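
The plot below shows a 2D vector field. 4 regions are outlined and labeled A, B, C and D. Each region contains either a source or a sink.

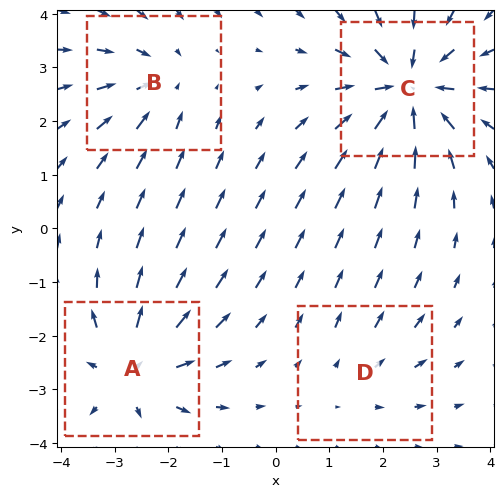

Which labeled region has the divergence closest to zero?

Divergence at each region's feature centre — A: about +5, B: about -3, C: about -6, D: about +2. Region D is closest to zero.

D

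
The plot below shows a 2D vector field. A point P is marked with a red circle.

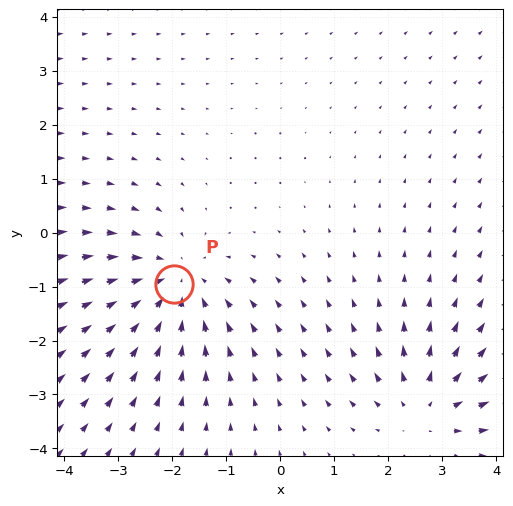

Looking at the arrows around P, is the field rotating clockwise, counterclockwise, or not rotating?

Near P at (-2.0, -1.0) the arrows show no circulation. The curl there is ≈0.

not rotating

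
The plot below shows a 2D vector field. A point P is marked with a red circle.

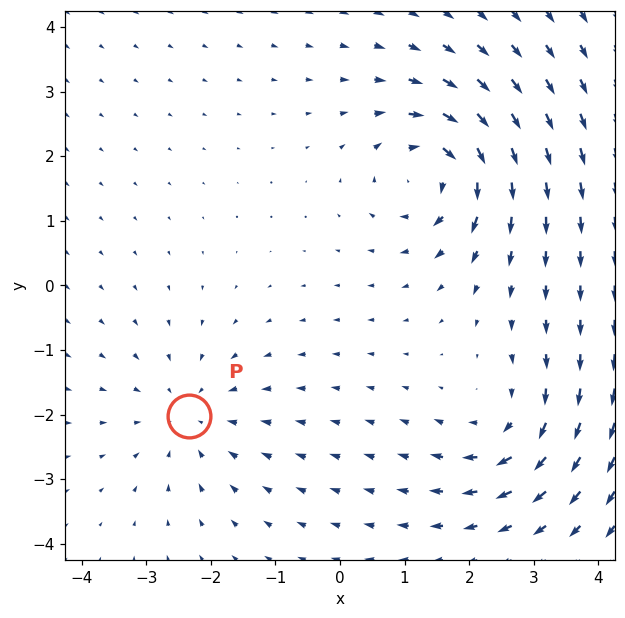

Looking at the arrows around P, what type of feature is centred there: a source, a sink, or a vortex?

sink

At P (-2.3, -2.0) the arrows converge inward. Divergence about -3, curl ≈0 — negative divergence with near-zero curl is a sink.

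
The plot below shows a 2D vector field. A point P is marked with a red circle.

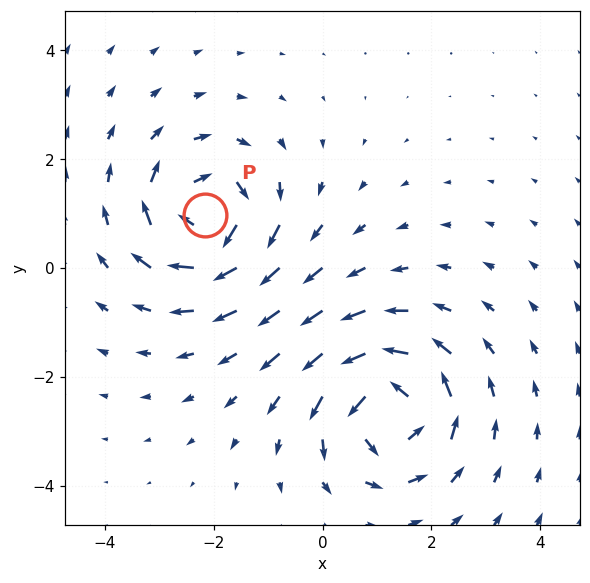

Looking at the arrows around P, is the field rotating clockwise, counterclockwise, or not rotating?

clockwise

Near P at (-2.2, 1.0) the arrows circulate clockwise. The curl (z-component) there is about -6; negative curl means clockwise rotation.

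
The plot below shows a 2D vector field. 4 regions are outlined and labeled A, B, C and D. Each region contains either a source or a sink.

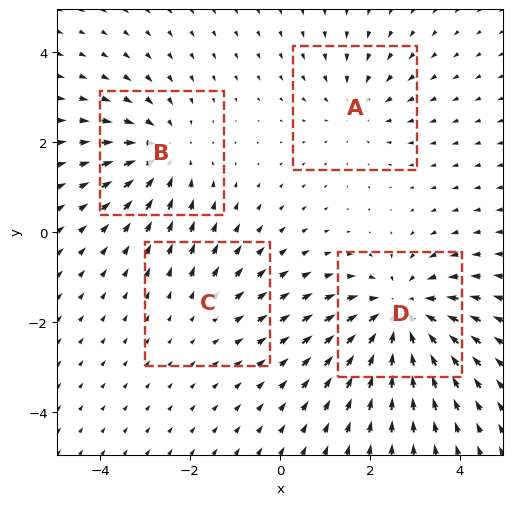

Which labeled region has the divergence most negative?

Divergence at each region's feature centre — A: about -3, B: about -4, C: about +2, D: about -6. Region D is most negative.

D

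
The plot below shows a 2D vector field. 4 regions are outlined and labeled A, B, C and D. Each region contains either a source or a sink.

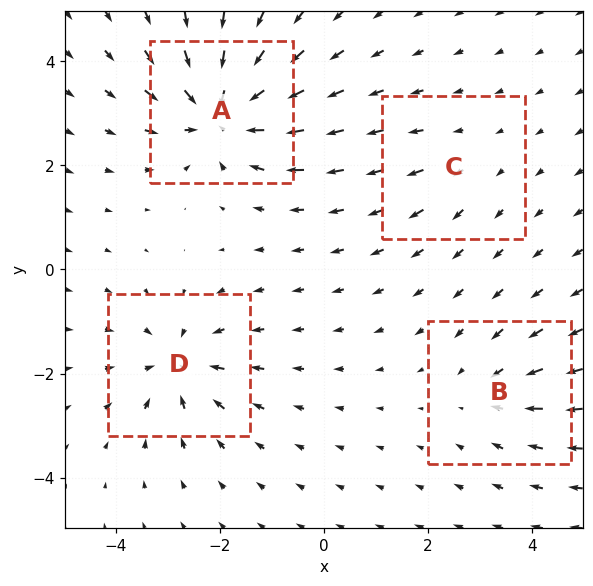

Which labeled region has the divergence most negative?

A

Divergence at each region's feature centre — A: about -9, B: about -4, C: about +2, D: about -6. Region A is most negative.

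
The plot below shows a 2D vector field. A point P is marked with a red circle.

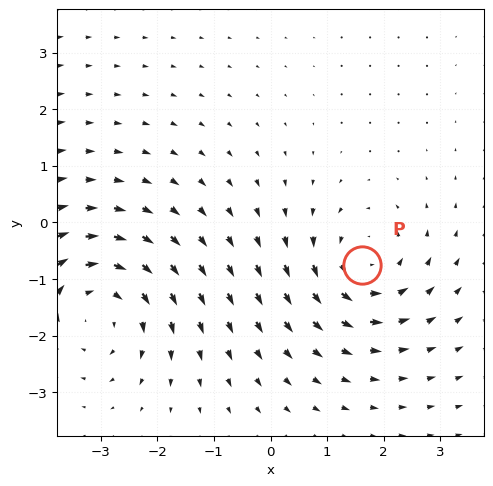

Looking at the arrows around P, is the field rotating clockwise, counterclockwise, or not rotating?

counterclockwise

Near P at (1.6, -0.7) the arrows circulate counterclockwise. The curl (z-component) there is about +4; positive curl means counterclockwise rotation.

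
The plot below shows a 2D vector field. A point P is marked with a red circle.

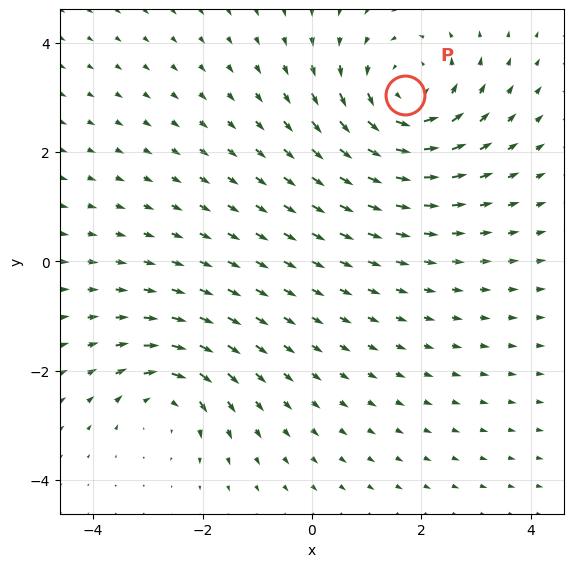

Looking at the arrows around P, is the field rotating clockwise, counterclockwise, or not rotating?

Near P at (1.7, 3.0) the arrows circulate counterclockwise. The curl (z-component) there is about +4; positive curl means counterclockwise rotation.

counterclockwise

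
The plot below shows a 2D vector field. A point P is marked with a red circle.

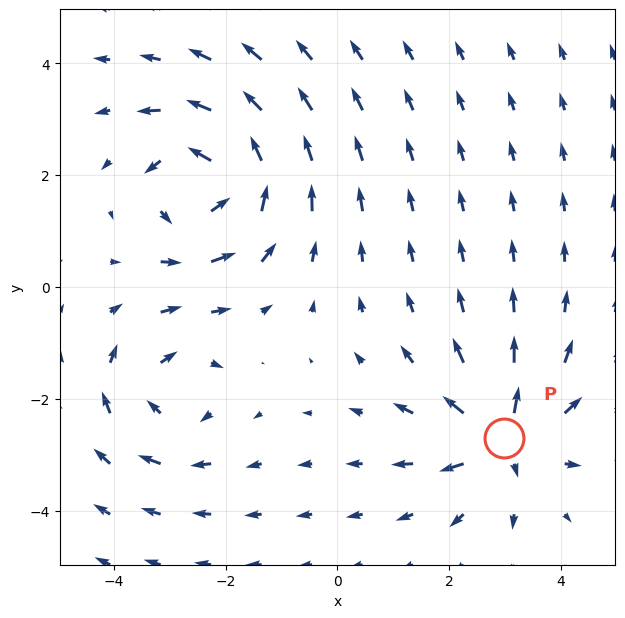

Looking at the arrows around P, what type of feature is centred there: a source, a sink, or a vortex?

At P (3.0, -2.7) the arrows spread outward. Divergence about +5, curl ≈0 — positive divergence with near-zero curl is a source.

source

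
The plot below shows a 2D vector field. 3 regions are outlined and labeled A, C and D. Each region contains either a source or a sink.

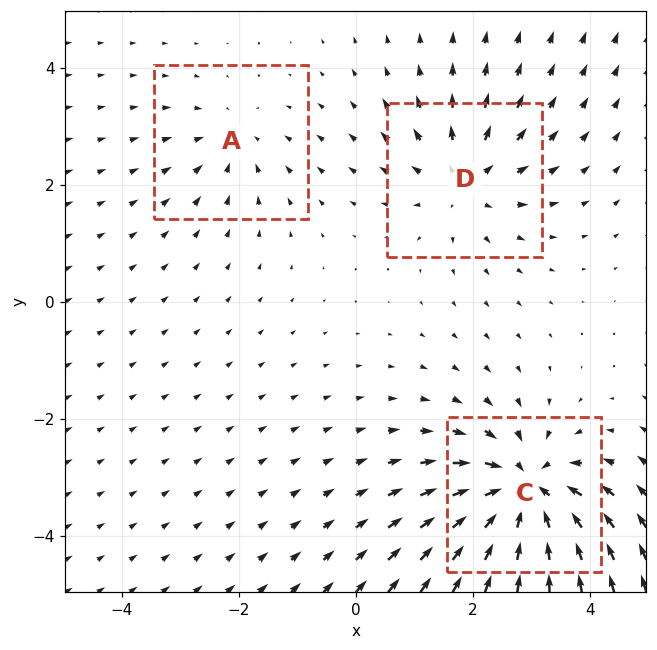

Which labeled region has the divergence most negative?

C

Divergence at each region's feature centre — A: about -2, C: about -6, D: about +3. Region C is most negative.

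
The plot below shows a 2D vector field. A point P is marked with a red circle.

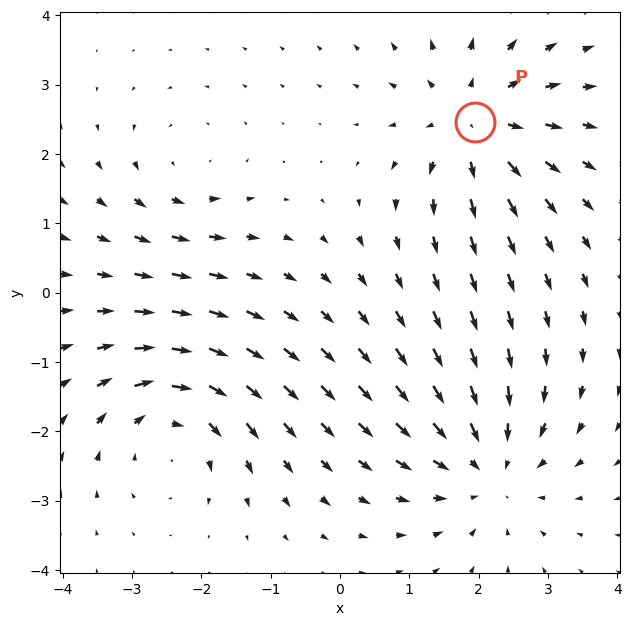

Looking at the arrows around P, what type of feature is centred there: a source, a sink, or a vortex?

source

At P (1.9, 2.5) the arrows spread outward. Divergence about +5, curl ≈0 — positive divergence with near-zero curl is a source.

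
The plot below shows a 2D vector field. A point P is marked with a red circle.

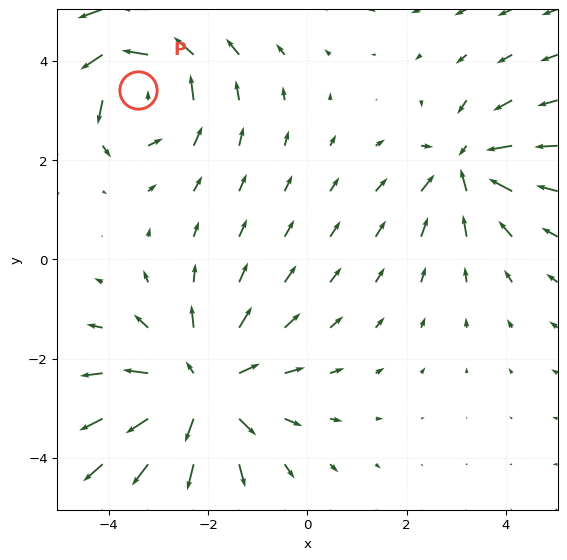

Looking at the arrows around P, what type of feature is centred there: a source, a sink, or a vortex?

vortex

At P (-3.4, 3.4) the arrows circulate counterclockwise. Divergence ≈0, curl about +4 — near-zero divergence with nonzero curl is a vortex.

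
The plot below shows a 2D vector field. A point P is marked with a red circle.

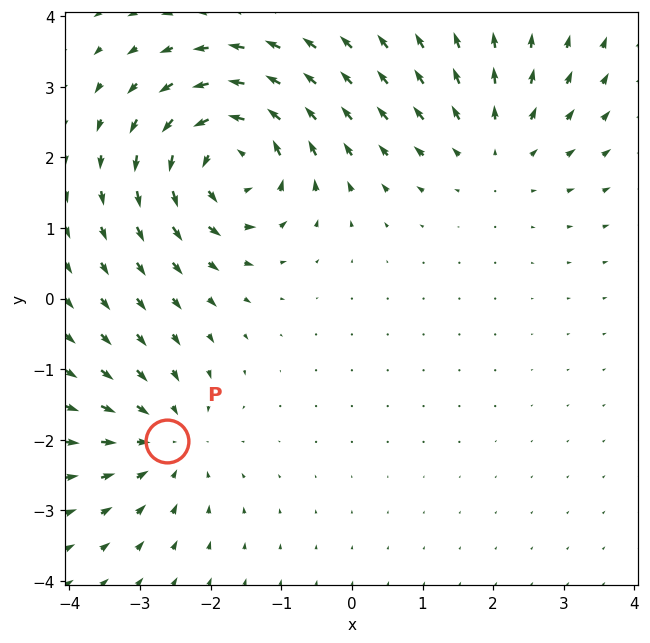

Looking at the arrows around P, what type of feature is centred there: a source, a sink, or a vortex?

At P (-2.6, -2.0) the arrows converge inward. Divergence about -3, curl ≈0 — negative divergence with near-zero curl is a sink.

sink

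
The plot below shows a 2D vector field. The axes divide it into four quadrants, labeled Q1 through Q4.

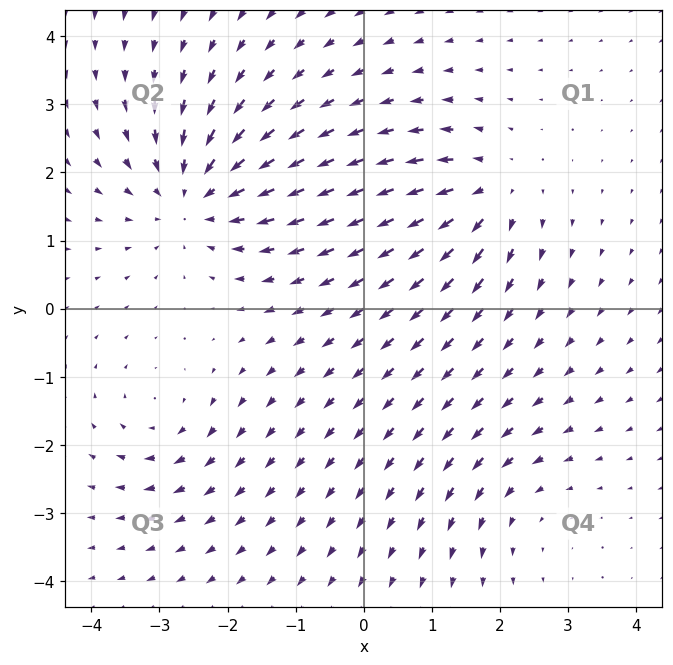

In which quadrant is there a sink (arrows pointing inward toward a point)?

Q2

The sink sits at approximately (-2.5, 1.6), which lies in quadrant Q2. The divergence there is about -4, negative as expected for a sink.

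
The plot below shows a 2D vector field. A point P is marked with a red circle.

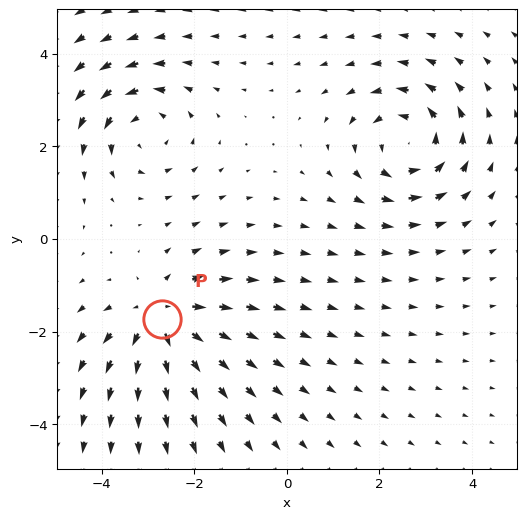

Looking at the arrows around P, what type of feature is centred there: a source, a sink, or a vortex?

source

At P (-2.7, -1.7) the arrows spread outward. Divergence about +4, curl ≈0 — positive divergence with near-zero curl is a source.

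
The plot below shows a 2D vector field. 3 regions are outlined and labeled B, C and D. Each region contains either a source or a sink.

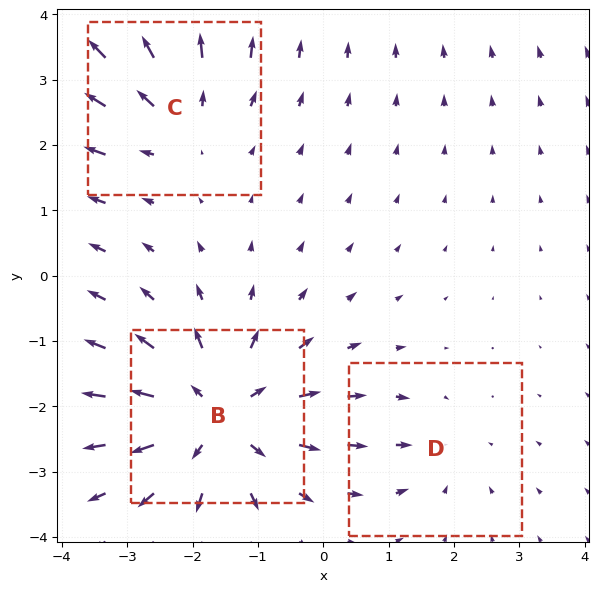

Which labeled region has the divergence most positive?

B

Divergence at each region's feature centre — B: about +4, C: about +3, D: about -2. Region B is most positive.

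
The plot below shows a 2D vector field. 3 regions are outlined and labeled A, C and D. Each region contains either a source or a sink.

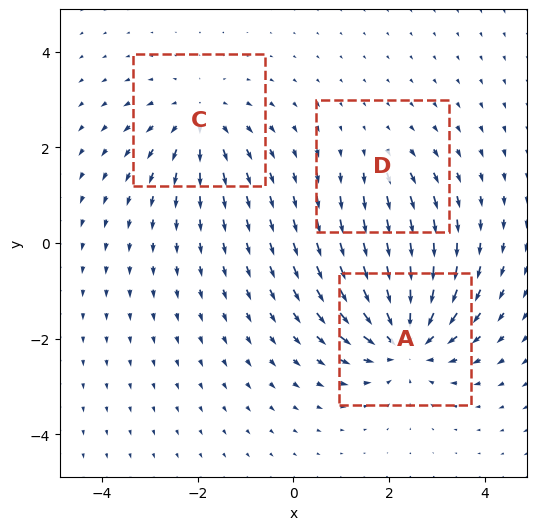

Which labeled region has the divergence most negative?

Divergence at each region's feature centre — A: about -5, C: about +3, D: about +2. Region A is most negative.

A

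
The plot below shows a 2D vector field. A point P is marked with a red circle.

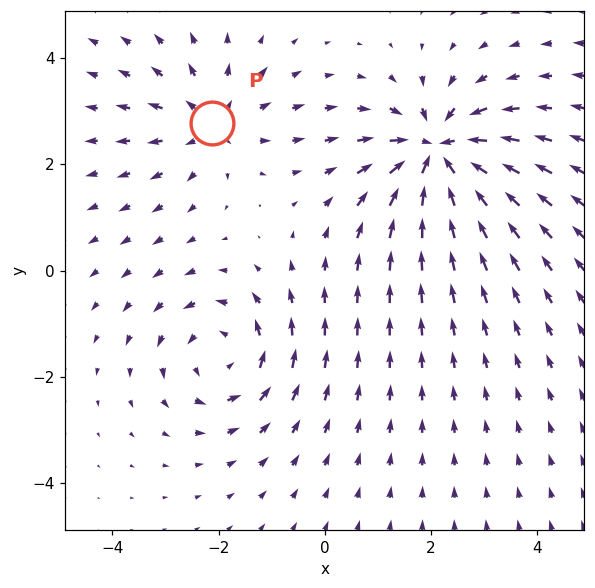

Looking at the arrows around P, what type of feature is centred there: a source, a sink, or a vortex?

At P (-2.1, 2.8) the arrows spread outward. Divergence about +3, curl ≈0 — positive divergence with near-zero curl is a source.

source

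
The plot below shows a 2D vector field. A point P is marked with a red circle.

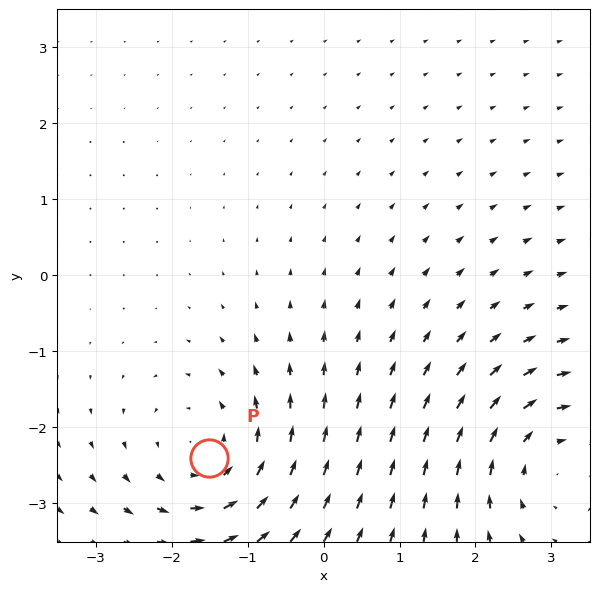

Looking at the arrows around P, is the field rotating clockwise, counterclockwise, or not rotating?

counterclockwise

Near P at (-1.5, -2.4) the arrows circulate counterclockwise. The curl (z-component) there is about +5; positive curl means counterclockwise rotation.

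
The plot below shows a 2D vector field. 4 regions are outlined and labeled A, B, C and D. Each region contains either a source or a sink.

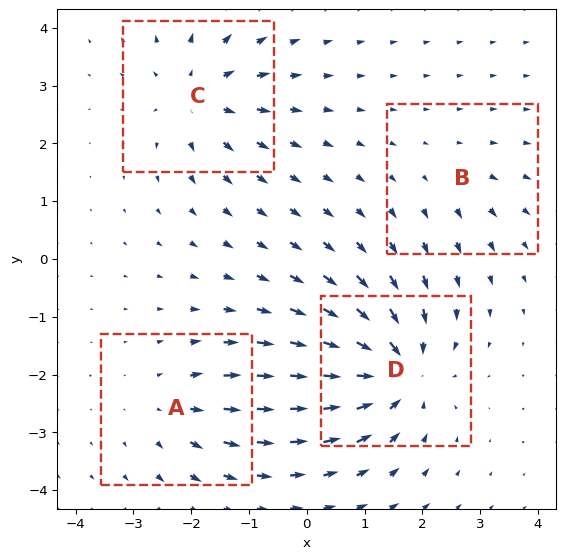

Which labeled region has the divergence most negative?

D

Divergence at each region's feature centre — A: about +4, B: about +2, C: about +5, D: about -7. Region D is most negative.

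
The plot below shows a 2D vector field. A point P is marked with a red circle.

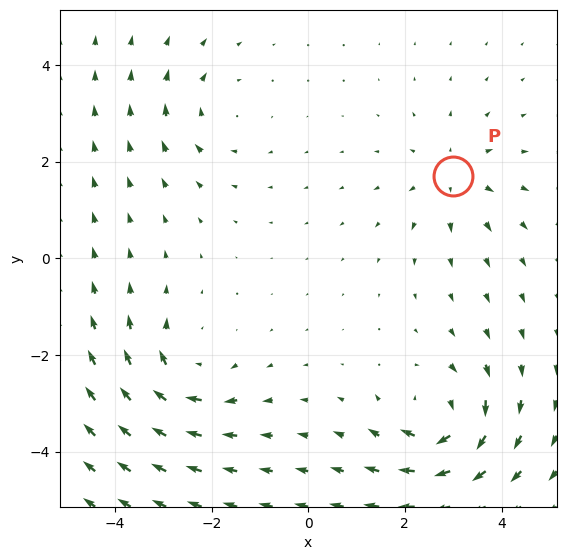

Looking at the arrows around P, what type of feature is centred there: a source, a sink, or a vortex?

At P (3.0, 1.7) the arrows spread outward. Divergence about +3, curl ≈0 — positive divergence with near-zero curl is a source.

source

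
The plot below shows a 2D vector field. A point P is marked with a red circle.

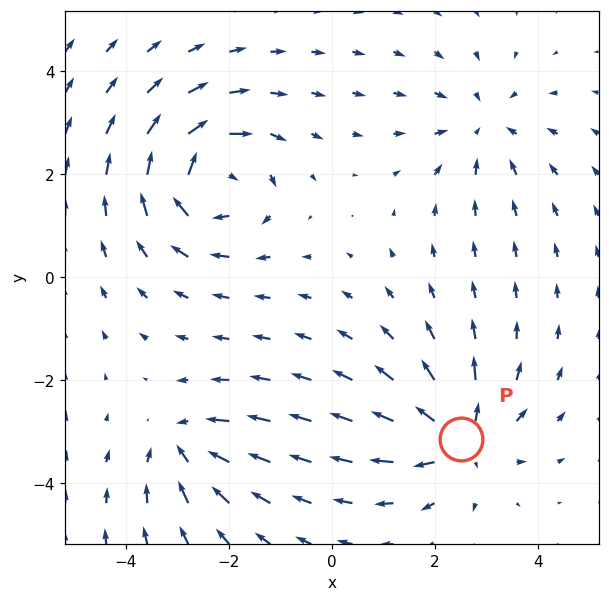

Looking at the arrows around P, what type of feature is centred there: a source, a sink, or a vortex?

source

At P (2.5, -3.1) the arrows spread outward. Divergence about +5, curl ≈0 — positive divergence with near-zero curl is a source.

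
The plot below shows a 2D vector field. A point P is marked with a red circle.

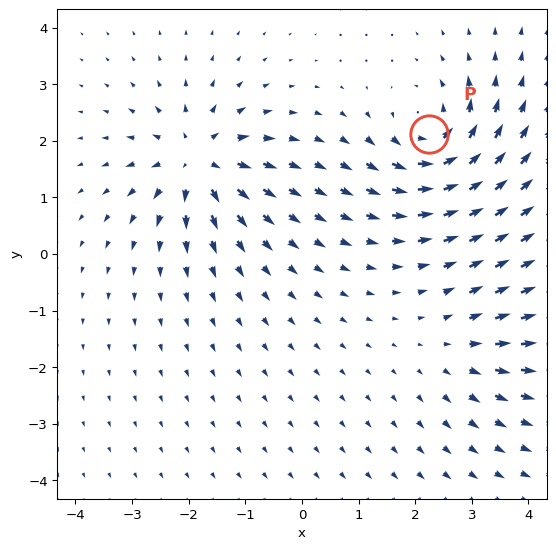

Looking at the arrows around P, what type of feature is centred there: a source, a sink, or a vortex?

At P (2.2, 2.1) the arrows circulate counterclockwise. Divergence ≈0, curl about +6 — near-zero divergence with nonzero curl is a vortex.

vortex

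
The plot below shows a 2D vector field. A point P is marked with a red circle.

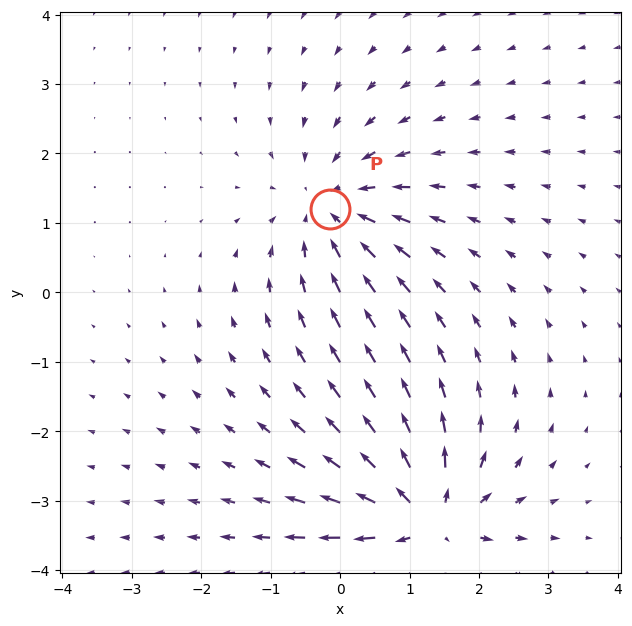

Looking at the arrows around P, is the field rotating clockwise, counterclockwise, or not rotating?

not rotating

Near P at (-0.1, 1.2) the arrows show no circulation. The curl there is ≈0.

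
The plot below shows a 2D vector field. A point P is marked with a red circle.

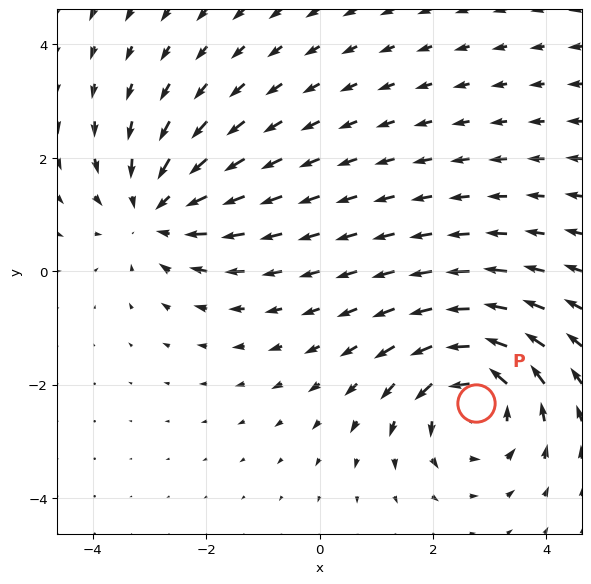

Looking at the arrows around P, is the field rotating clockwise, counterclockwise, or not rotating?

Near P at (2.8, -2.3) the arrows circulate counterclockwise. The curl (z-component) there is about +4; positive curl means counterclockwise rotation.

counterclockwise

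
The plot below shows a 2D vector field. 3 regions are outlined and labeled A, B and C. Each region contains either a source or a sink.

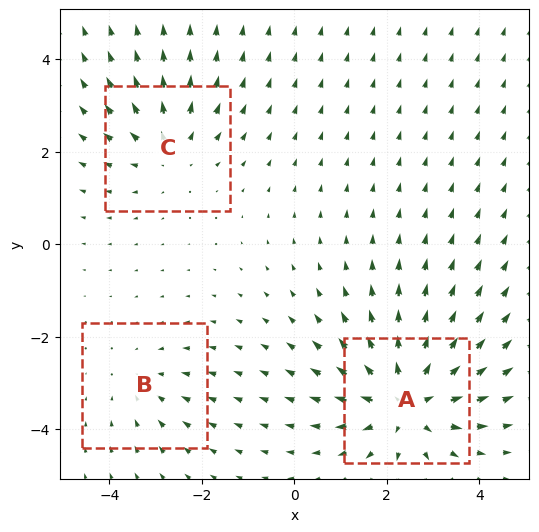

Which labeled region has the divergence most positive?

A

Divergence at each region's feature centre — A: about +5, B: about -2, C: about +3. Region A is most positive.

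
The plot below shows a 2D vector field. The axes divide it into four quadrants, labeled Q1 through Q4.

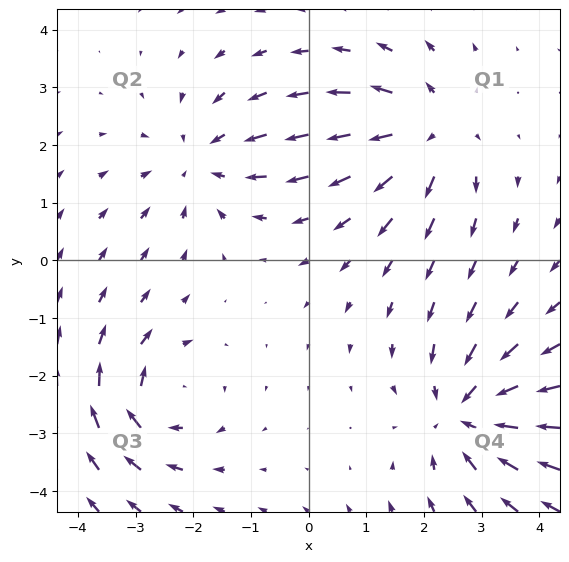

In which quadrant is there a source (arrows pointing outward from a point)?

The source sits at approximately (2.1, 2.2), which lies in quadrant Q1. The divergence there is about +4, positive as expected for a source.

Q1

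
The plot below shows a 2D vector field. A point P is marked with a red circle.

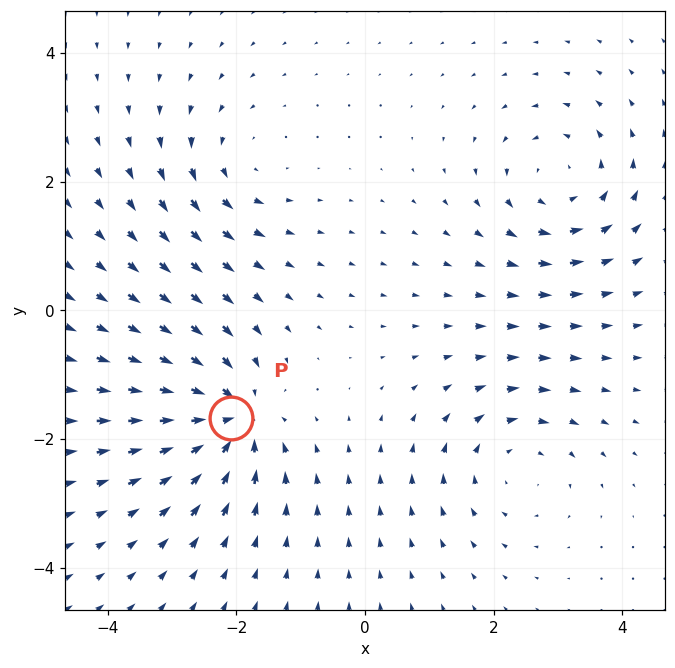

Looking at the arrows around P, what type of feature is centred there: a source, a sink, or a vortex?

At P (-2.1, -1.7) the arrows converge inward. Divergence about -7, curl ≈0 — negative divergence with near-zero curl is a sink.

sink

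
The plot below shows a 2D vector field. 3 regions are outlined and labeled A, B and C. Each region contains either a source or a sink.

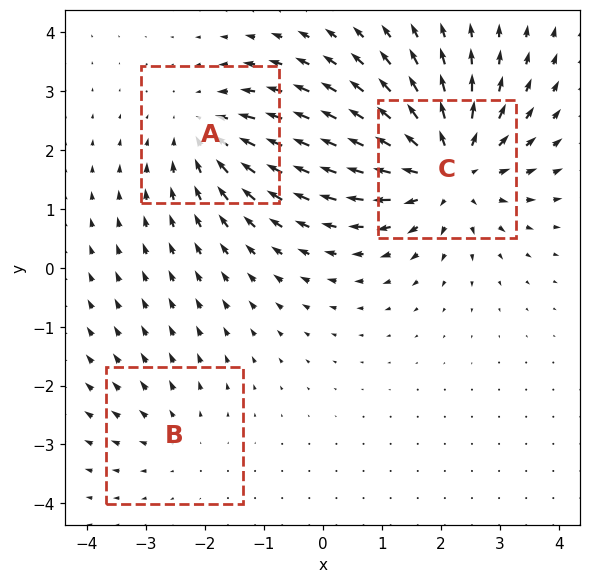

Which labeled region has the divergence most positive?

C

Divergence at each region's feature centre — A: about -3, B: about +2, C: about +5. Region C is most positive.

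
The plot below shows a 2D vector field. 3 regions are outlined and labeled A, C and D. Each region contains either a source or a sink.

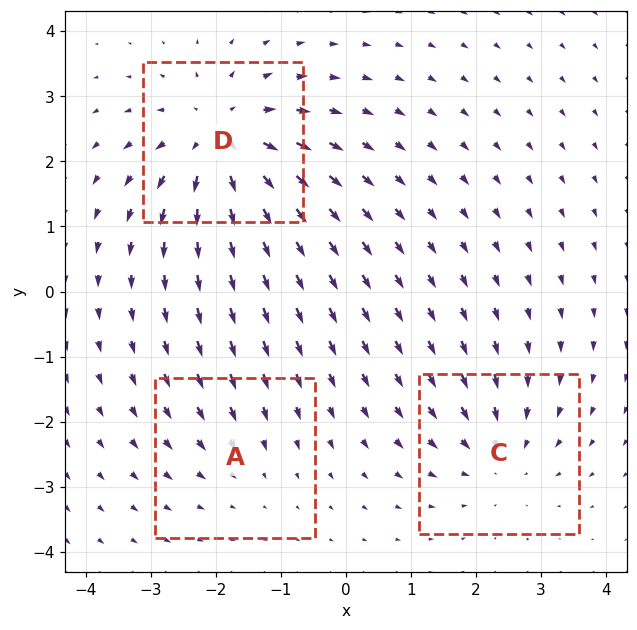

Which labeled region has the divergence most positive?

D

Divergence at each region's feature centre — A: about -2, C: about -3, D: about +5. Region D is most positive.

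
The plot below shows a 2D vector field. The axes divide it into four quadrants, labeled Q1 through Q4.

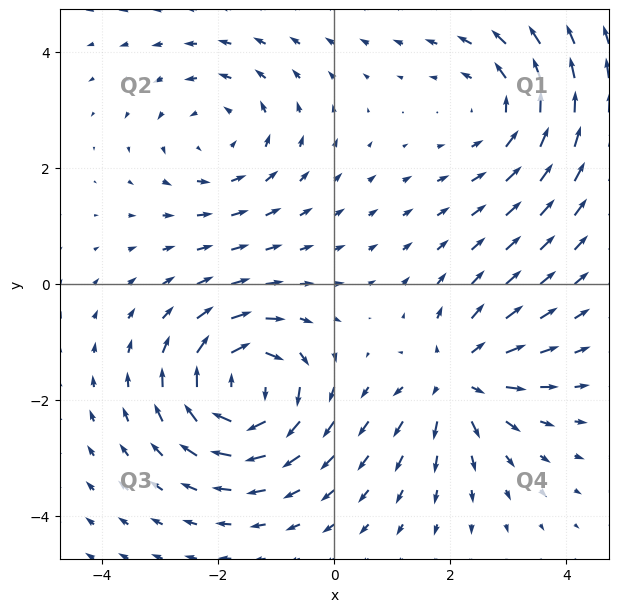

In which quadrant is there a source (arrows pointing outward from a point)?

The source sits at approximately (2.1, -1.6), which lies in quadrant Q4. The divergence there is about +4, positive as expected for a source.

Q4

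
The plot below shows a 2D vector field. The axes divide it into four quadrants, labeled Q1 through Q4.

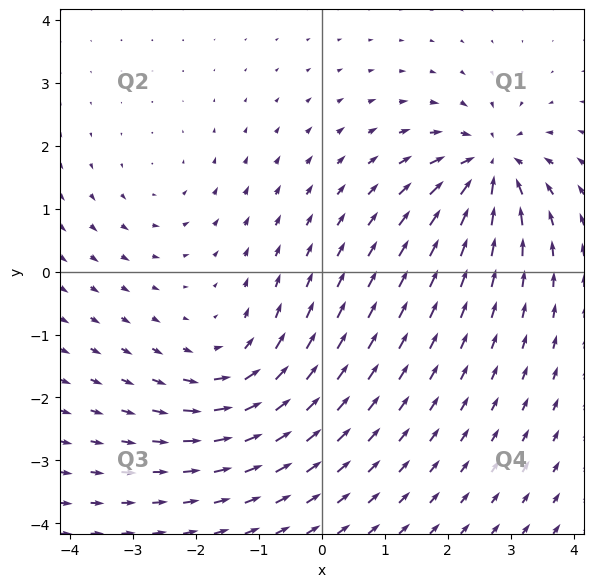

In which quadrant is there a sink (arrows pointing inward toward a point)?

The sink sits at approximately (2.7, 1.7), which lies in quadrant Q1. The divergence there is about -7, negative as expected for a sink.

Q1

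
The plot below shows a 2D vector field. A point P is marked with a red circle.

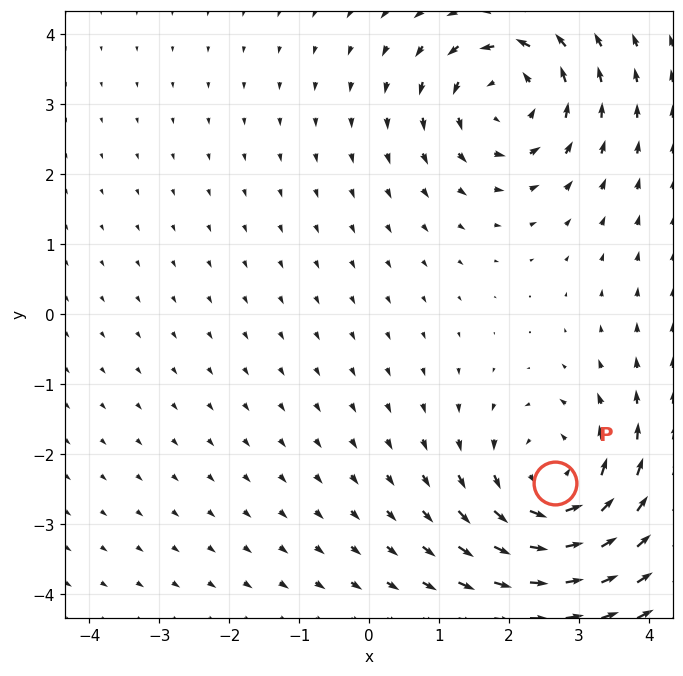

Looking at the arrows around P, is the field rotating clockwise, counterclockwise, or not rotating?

counterclockwise

Near P at (2.7, -2.4) the arrows circulate counterclockwise. The curl (z-component) there is about +3; positive curl means counterclockwise rotation.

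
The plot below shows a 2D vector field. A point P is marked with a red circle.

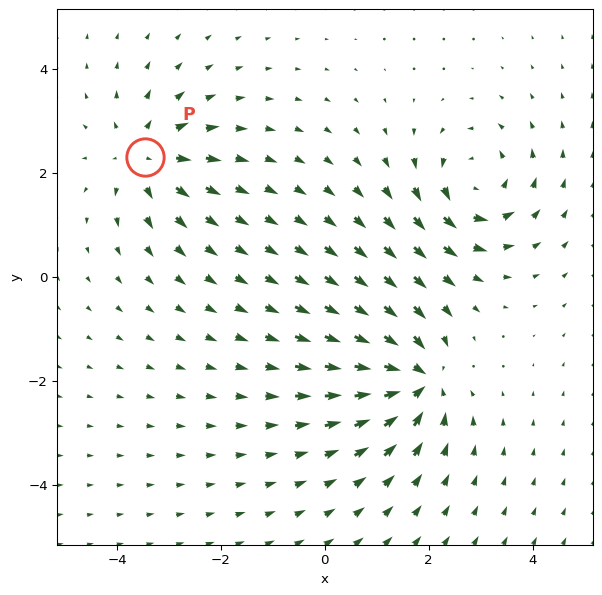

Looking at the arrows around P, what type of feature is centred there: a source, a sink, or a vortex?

source

At P (-3.5, 2.3) the arrows spread outward. Divergence about +3, curl ≈0 — positive divergence with near-zero curl is a source.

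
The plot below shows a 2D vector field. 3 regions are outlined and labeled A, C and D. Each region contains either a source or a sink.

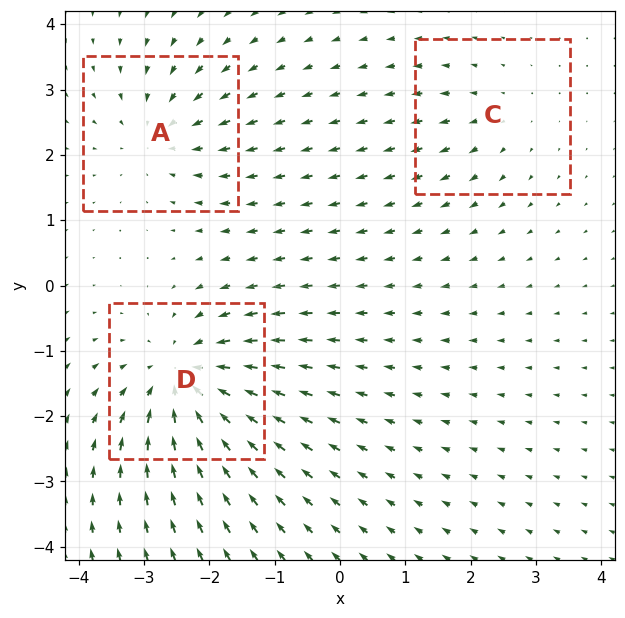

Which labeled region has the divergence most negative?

D

Divergence at each region's feature centre — A: about -3, C: about +2, D: about -5. Region D is most negative.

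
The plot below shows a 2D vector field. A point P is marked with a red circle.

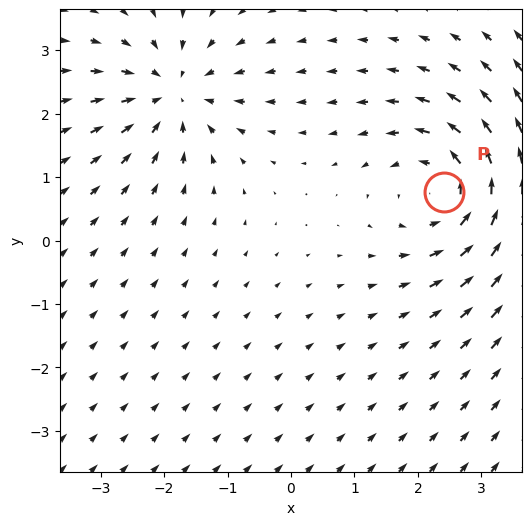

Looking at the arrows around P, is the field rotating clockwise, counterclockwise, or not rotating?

counterclockwise

Near P at (2.4, 0.8) the arrows circulate counterclockwise. The curl (z-component) there is about +5; positive curl means counterclockwise rotation.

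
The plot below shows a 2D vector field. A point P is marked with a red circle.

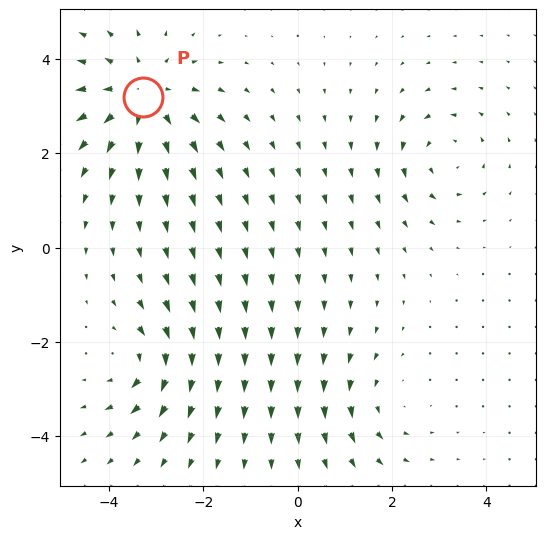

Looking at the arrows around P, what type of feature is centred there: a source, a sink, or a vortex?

At P (-3.3, 3.2) the arrows spread outward. Divergence about +4, curl ≈0 — positive divergence with near-zero curl is a source.

source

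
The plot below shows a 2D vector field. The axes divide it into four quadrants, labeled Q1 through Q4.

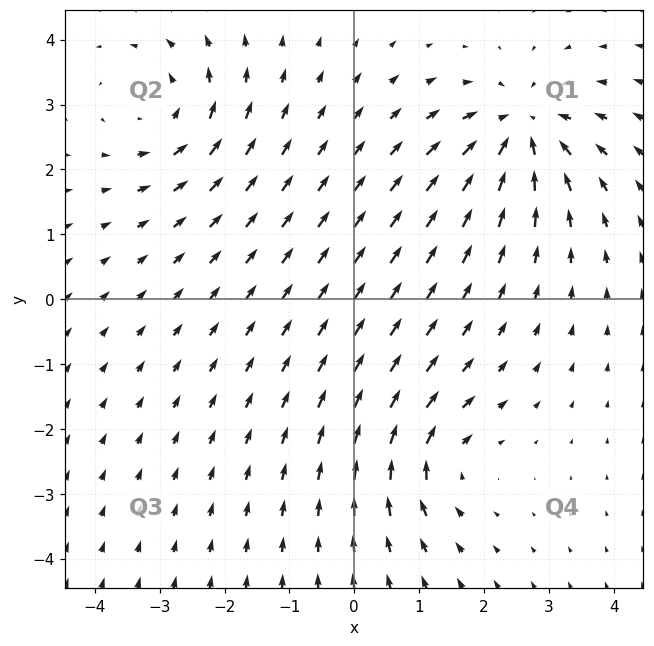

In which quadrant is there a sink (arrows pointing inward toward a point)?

Q1

The sink sits at approximately (2.6, 2.6), which lies in quadrant Q1. The divergence there is about -6, negative as expected for a sink.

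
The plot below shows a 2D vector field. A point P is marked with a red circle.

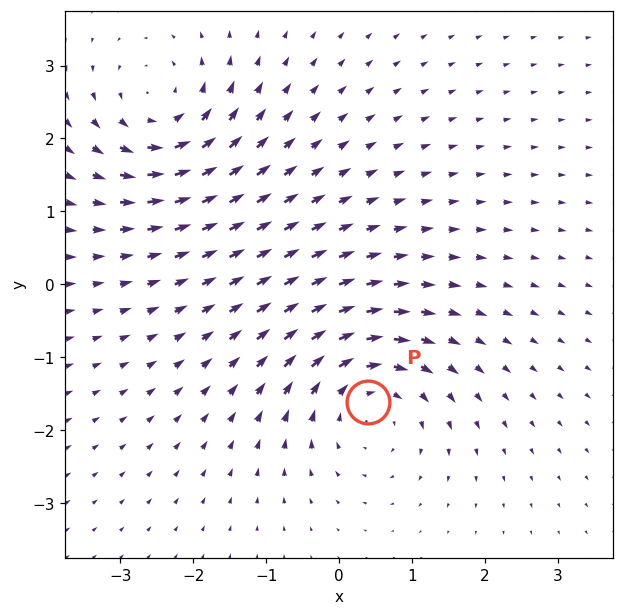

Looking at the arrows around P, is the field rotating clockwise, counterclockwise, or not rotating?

clockwise

Near P at (0.4, -1.6) the arrows circulate clockwise. The curl (z-component) there is about -5; negative curl means clockwise rotation.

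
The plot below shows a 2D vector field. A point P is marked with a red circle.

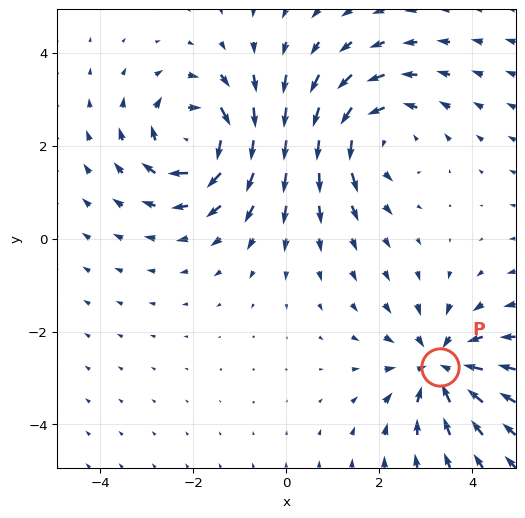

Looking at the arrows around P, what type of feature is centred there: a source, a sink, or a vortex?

sink

At P (3.3, -2.8) the arrows converge inward. Divergence about -5, curl ≈0 — negative divergence with near-zero curl is a sink.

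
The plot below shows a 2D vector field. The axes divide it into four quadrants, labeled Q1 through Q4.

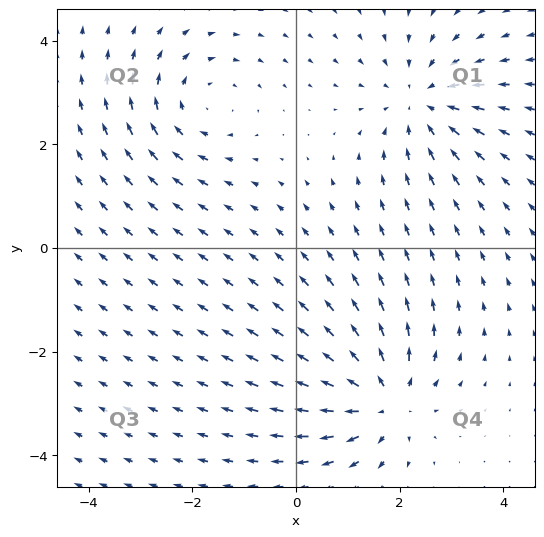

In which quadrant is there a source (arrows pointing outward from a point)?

Q4

The source sits at approximately (1.7, -2.9), which lies in quadrant Q4. The divergence there is about +5, positive as expected for a source.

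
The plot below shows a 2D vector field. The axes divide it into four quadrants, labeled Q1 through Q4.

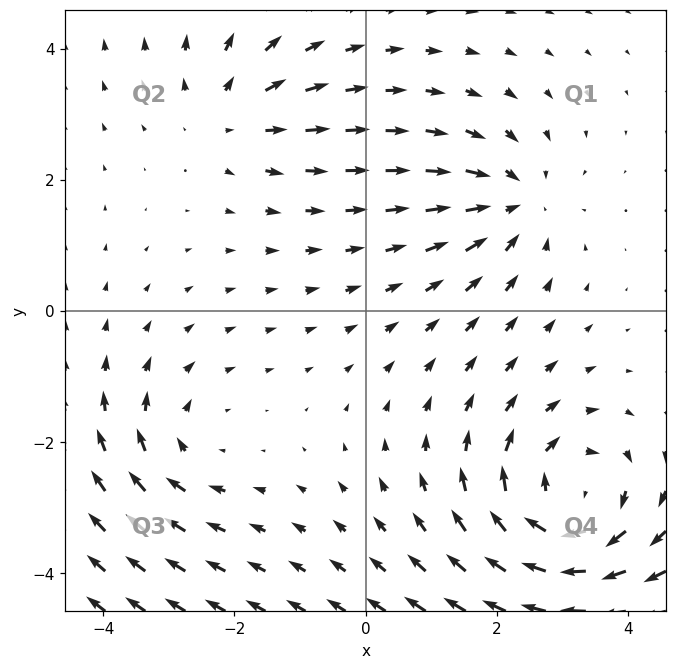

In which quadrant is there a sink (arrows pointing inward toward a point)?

Q1

The sink sits at approximately (2.2, 1.6), which lies in quadrant Q1. The divergence there is about -4, negative as expected for a sink.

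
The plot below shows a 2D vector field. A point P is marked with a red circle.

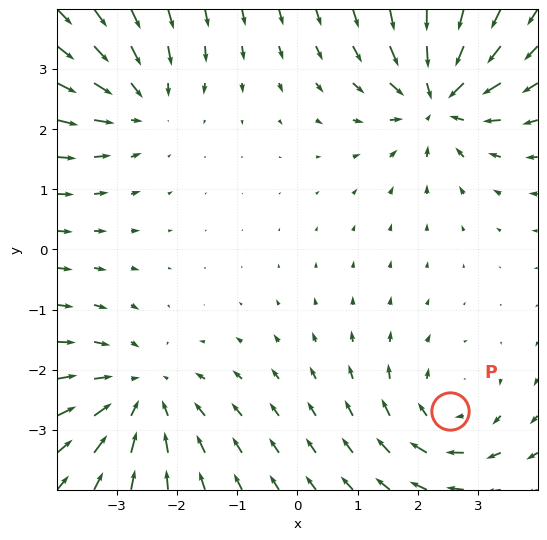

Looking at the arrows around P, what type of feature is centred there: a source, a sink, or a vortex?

At P (2.5, -2.7) the arrows circulate clockwise. Divergence ≈0, curl about -3 — near-zero divergence with nonzero curl is a vortex.

vortex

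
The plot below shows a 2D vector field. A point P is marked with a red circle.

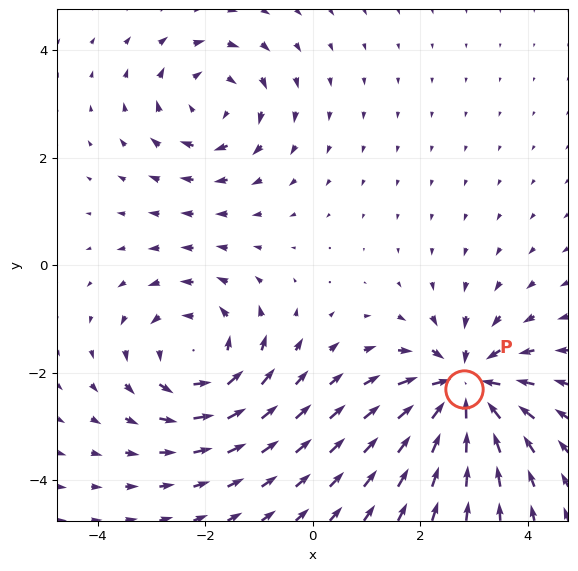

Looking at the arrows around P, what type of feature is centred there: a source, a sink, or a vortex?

At P (2.8, -2.3) the arrows converge inward. Divergence about -5, curl ≈0 — negative divergence with near-zero curl is a sink.

sink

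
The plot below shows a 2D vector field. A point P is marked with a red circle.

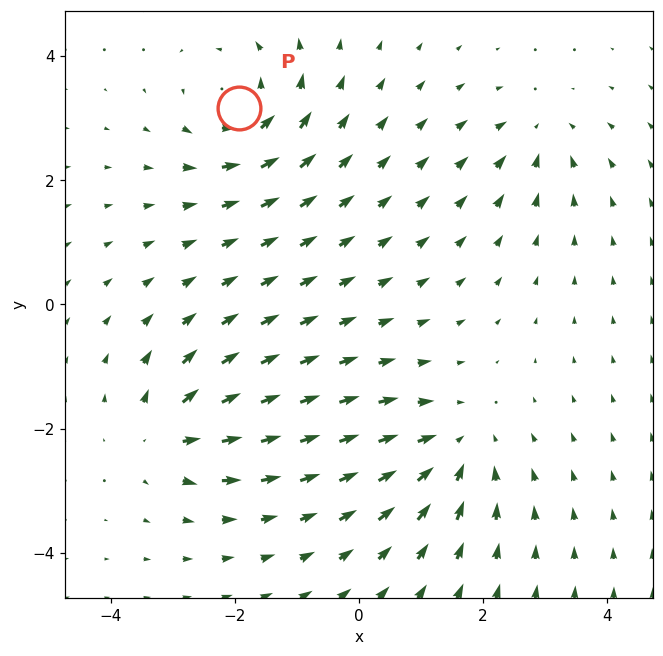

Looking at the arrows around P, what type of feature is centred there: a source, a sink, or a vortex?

vortex

At P (-1.9, 3.2) the arrows circulate counterclockwise. Divergence ≈0, curl about +6 — near-zero divergence with nonzero curl is a vortex.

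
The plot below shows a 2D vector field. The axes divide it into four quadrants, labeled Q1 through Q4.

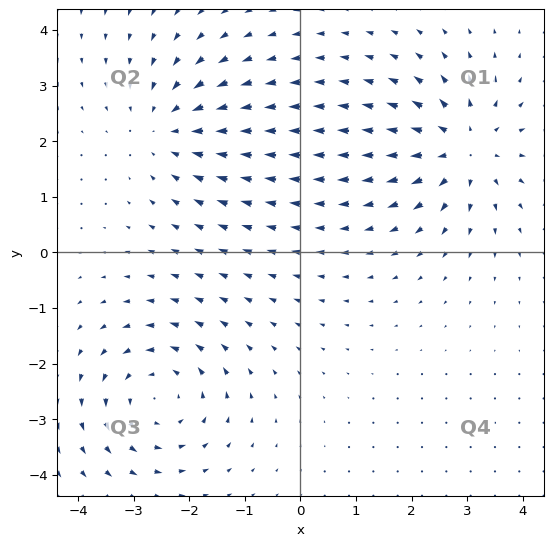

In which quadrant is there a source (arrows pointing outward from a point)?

The source sits at approximately (2.9, 1.9), which lies in quadrant Q1. The divergence there is about +4, positive as expected for a source.

Q1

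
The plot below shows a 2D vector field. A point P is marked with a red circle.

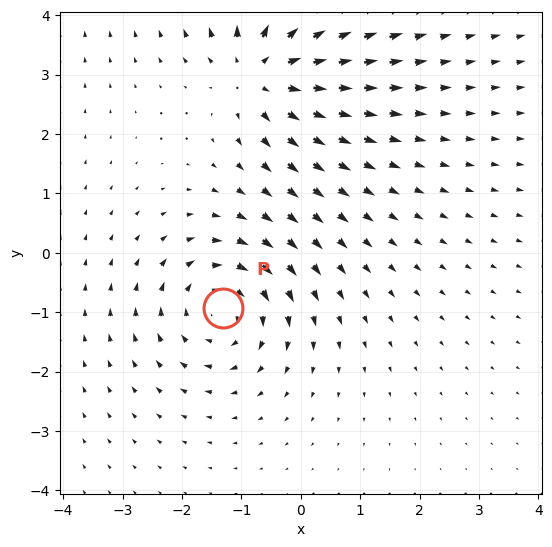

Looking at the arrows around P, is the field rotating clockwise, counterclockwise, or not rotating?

clockwise

Near P at (-1.3, -0.9) the arrows circulate clockwise. The curl (z-component) there is about -4; negative curl means clockwise rotation.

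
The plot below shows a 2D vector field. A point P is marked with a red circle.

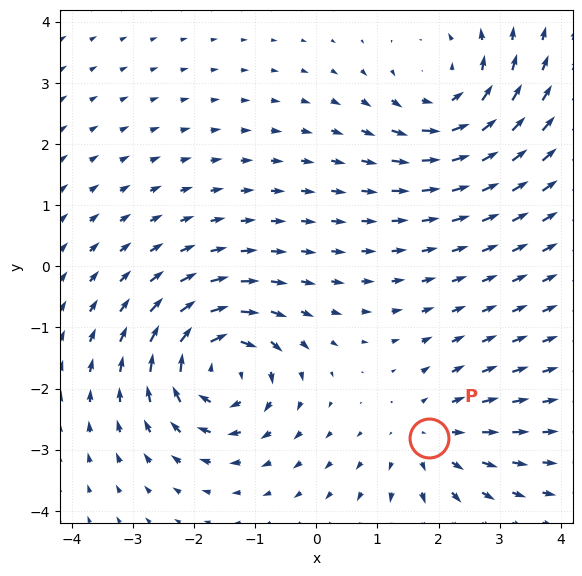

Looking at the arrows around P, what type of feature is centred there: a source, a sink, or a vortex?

source

At P (1.8, -2.8) the arrows spread outward. Divergence about +2, curl ≈0 — positive divergence with near-zero curl is a source.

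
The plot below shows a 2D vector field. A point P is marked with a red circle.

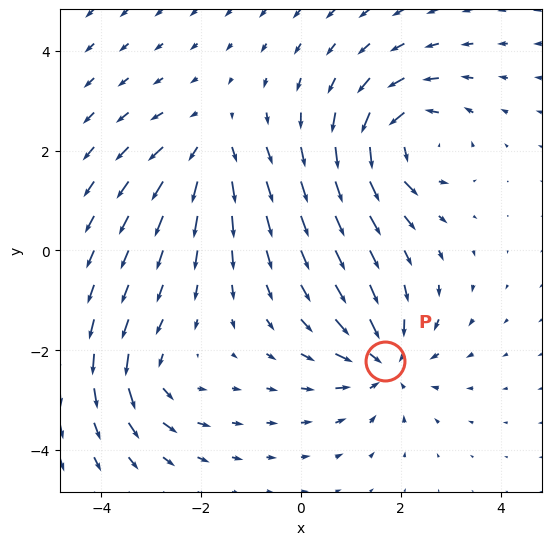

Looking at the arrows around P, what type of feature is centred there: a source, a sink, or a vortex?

At P (1.7, -2.2) the arrows converge inward. Divergence about -4, curl ≈0 — negative divergence with near-zero curl is a sink.

sink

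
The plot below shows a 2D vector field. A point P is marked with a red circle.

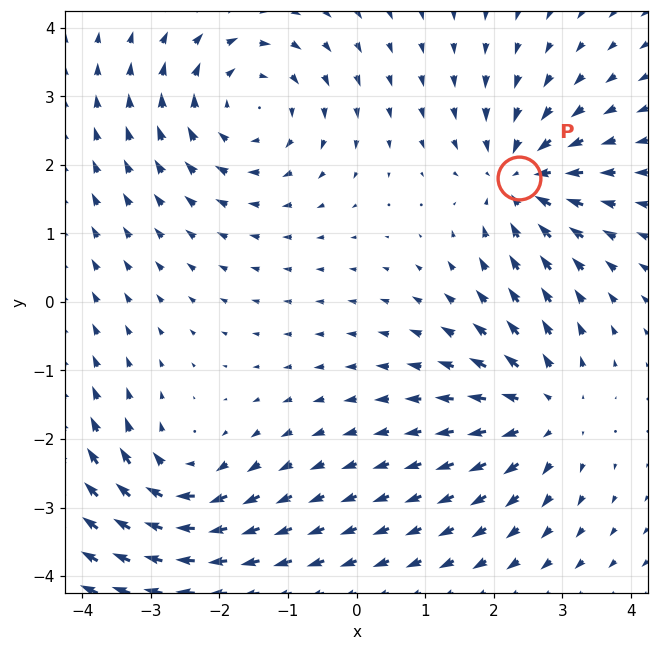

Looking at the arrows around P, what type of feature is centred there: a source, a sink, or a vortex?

At P (2.4, 1.8) the arrows converge inward. Divergence about -6, curl ≈0 — negative divergence with near-zero curl is a sink.

sink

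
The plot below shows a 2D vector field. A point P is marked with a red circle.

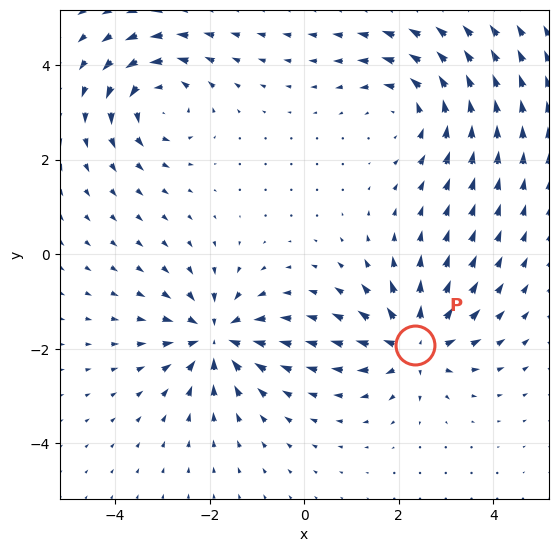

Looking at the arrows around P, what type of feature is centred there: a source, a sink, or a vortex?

At P (2.4, -1.9) the arrows spread outward. Divergence about +6, curl ≈0 — positive divergence with near-zero curl is a source.

source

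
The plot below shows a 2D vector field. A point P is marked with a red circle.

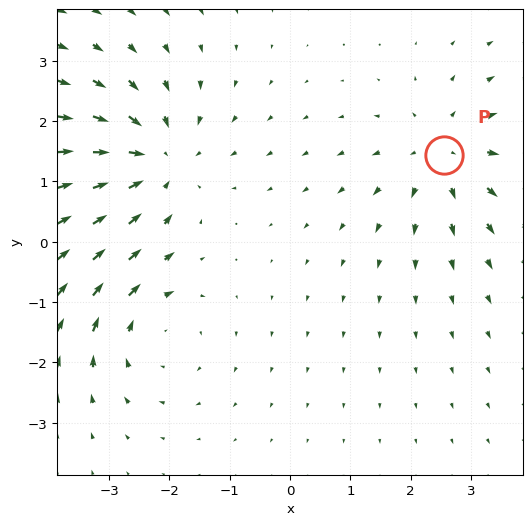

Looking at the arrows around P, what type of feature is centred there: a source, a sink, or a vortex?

At P (2.6, 1.4) the arrows spread outward. Divergence about +4, curl ≈0 — positive divergence with near-zero curl is a source.

source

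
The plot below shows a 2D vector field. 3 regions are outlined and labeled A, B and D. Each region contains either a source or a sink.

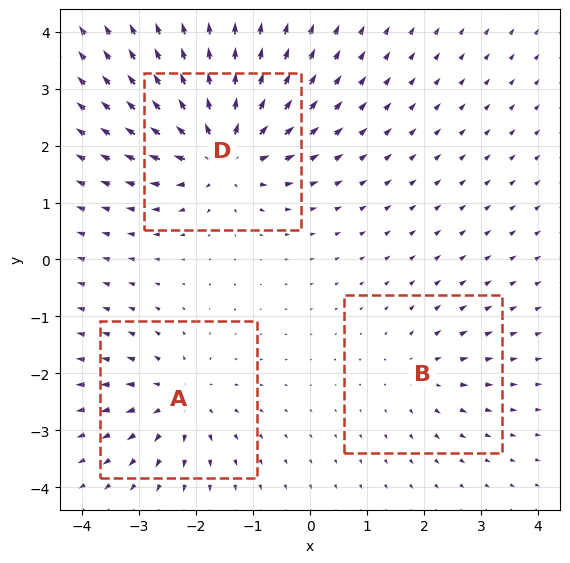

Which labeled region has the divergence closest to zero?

B

Divergence at each region's feature centre — A: about +4, B: about +2, D: about +6. Region B is closest to zero.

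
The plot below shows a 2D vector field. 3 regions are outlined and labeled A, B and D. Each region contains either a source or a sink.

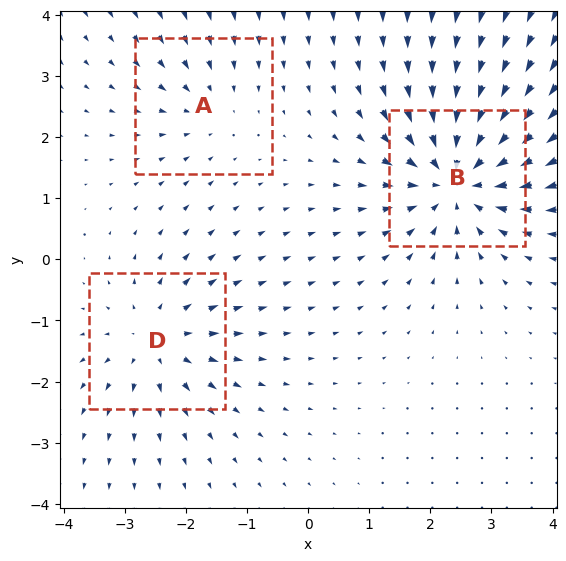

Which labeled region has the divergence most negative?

Divergence at each region's feature centre — A: about -2, B: about -5, D: about +3. Region B is most negative.

B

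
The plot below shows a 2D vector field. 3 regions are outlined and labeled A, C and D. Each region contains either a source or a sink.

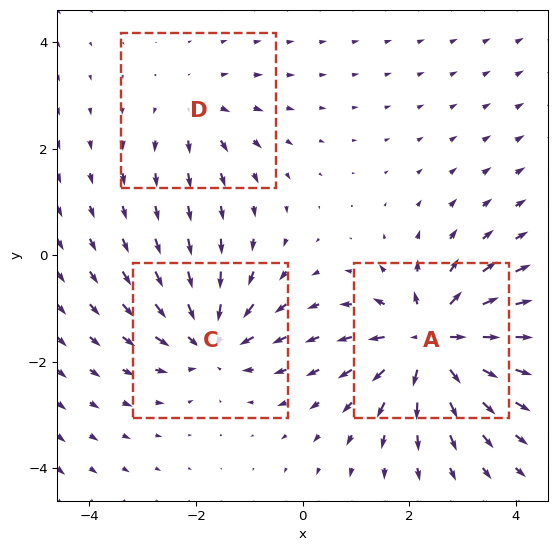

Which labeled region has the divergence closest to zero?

Divergence at each region's feature centre — A: about +6, C: about -4, D: about +2. Region D is closest to zero.

D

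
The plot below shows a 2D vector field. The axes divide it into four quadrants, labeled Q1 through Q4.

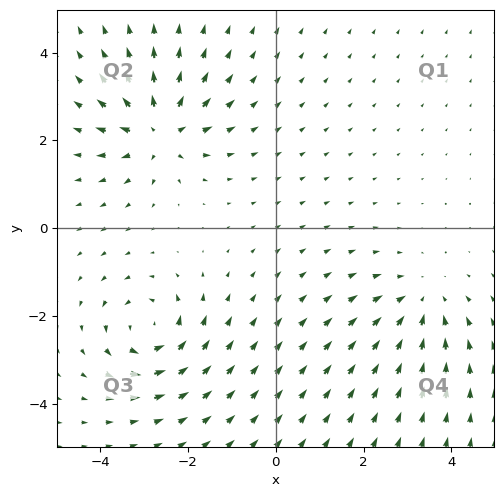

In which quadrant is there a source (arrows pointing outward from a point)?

The source sits at approximately (-2.7, 2.2), which lies in quadrant Q2. The divergence there is about +5, positive as expected for a source.

Q2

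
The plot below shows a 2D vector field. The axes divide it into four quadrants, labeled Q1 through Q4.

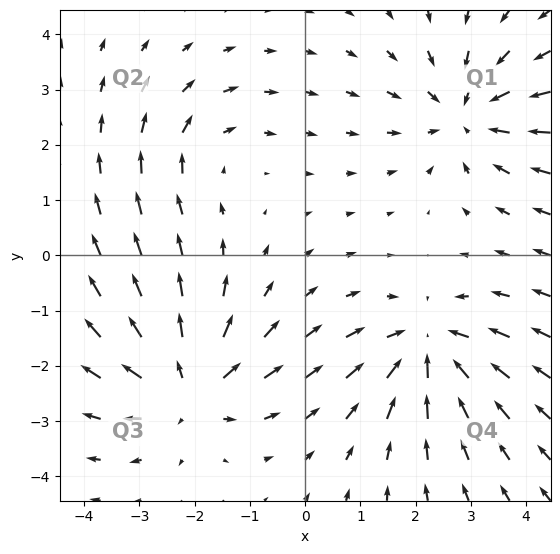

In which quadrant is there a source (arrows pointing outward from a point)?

Q3

The source sits at approximately (-2.1, -2.4), which lies in quadrant Q3. The divergence there is about +5, positive as expected for a source.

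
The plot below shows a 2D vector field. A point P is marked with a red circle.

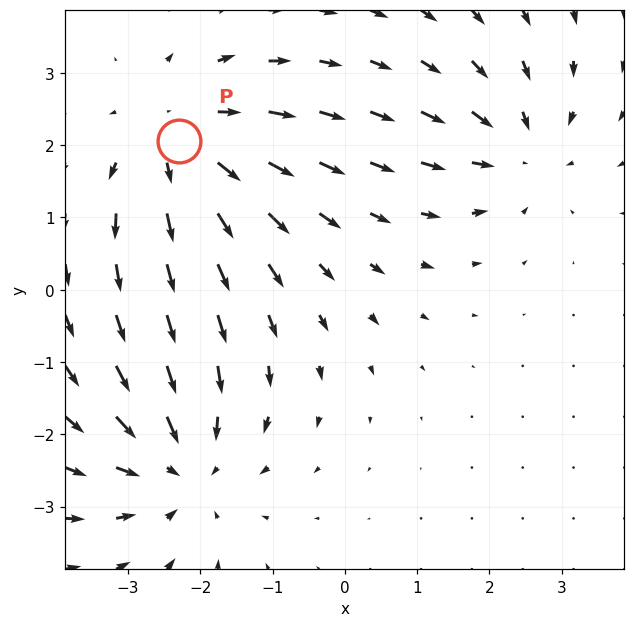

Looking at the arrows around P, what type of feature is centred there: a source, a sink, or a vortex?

source

At P (-2.3, 2.1) the arrows spread outward. Divergence about +3, curl ≈0 — positive divergence with near-zero curl is a source.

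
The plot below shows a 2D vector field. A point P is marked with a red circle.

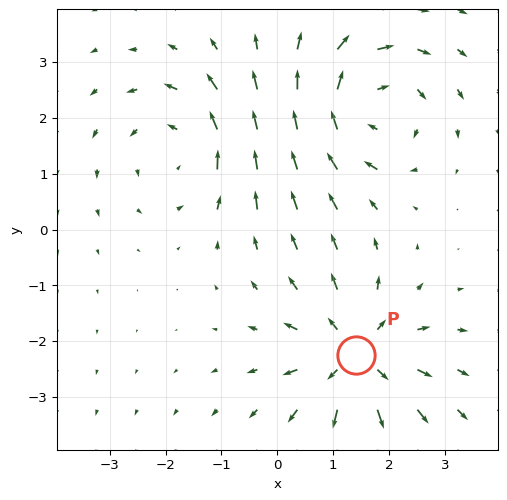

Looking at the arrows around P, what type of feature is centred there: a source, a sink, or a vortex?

At P (1.4, -2.3) the arrows spread outward. Divergence about +6, curl ≈0 — positive divergence with near-zero curl is a source.

source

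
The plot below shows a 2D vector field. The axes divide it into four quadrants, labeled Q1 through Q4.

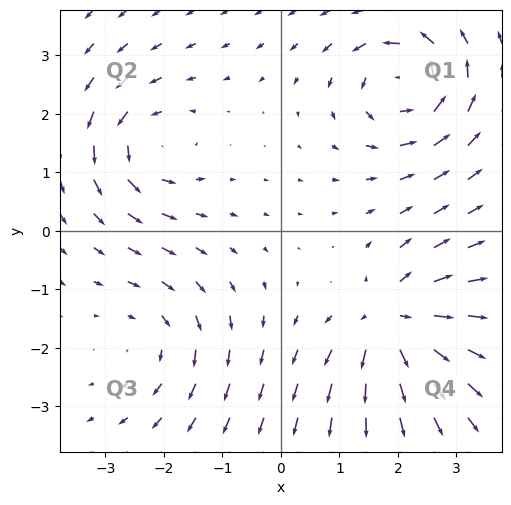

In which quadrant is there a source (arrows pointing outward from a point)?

The source sits at approximately (1.9, -1.6), which lies in quadrant Q4. The divergence there is about +5, positive as expected for a source.

Q4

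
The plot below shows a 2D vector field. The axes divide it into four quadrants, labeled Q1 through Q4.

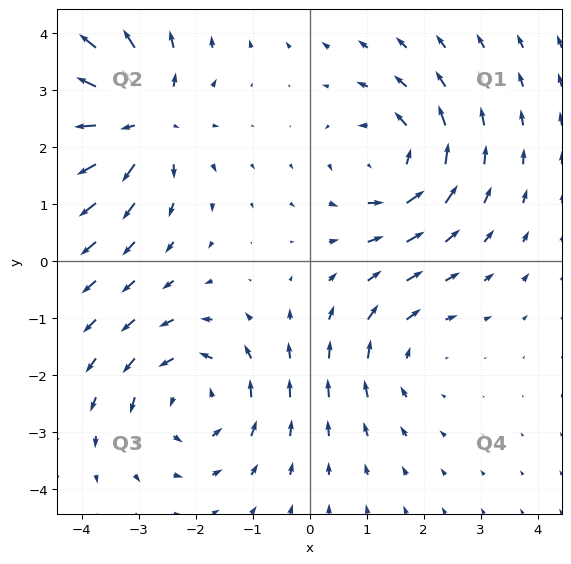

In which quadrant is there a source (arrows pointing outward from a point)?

The source sits at approximately (-3.0, 2.5), which lies in quadrant Q2. The divergence there is about +5, positive as expected for a source.

Q2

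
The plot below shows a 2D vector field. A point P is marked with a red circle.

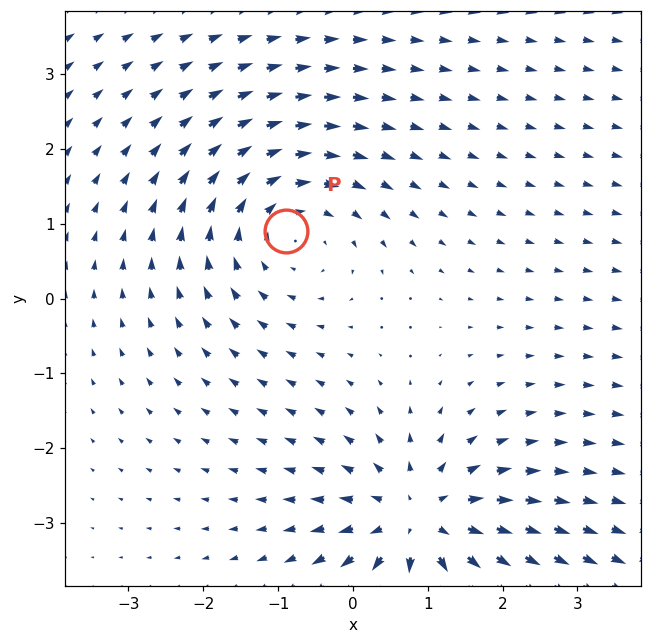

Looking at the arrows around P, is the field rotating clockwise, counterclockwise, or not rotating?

Near P at (-0.9, 0.9) the arrows circulate clockwise. The curl (z-component) there is about -3; negative curl means clockwise rotation.

clockwise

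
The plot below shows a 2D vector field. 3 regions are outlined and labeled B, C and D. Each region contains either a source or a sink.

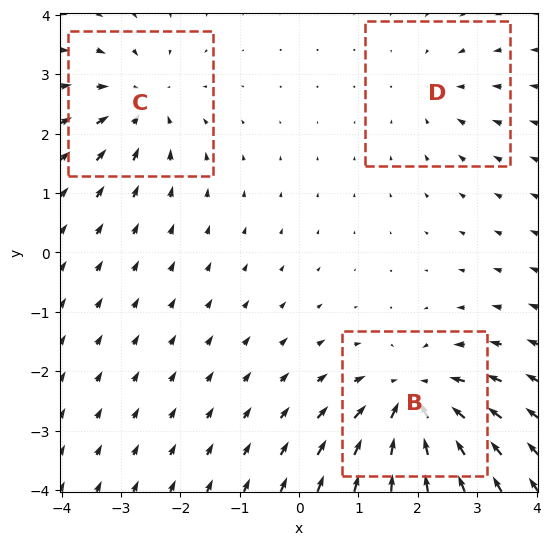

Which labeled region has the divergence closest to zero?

D

Divergence at each region's feature centre — B: about -5, C: about -4, D: about -2. Region D is closest to zero.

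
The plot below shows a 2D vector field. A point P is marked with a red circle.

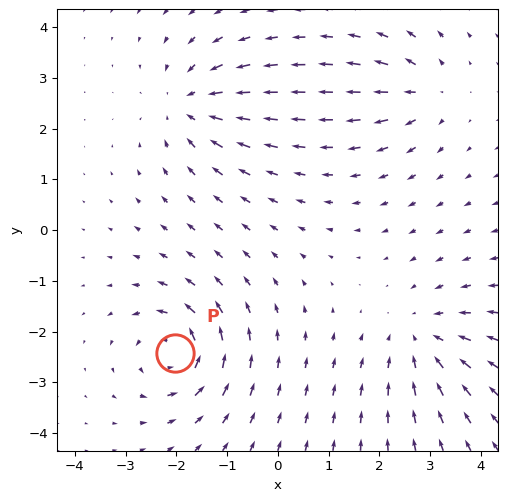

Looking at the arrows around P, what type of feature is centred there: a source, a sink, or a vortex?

At P (-2.0, -2.4) the arrows circulate counterclockwise. Divergence ≈0, curl about +6 — near-zero divergence with nonzero curl is a vortex.

vortex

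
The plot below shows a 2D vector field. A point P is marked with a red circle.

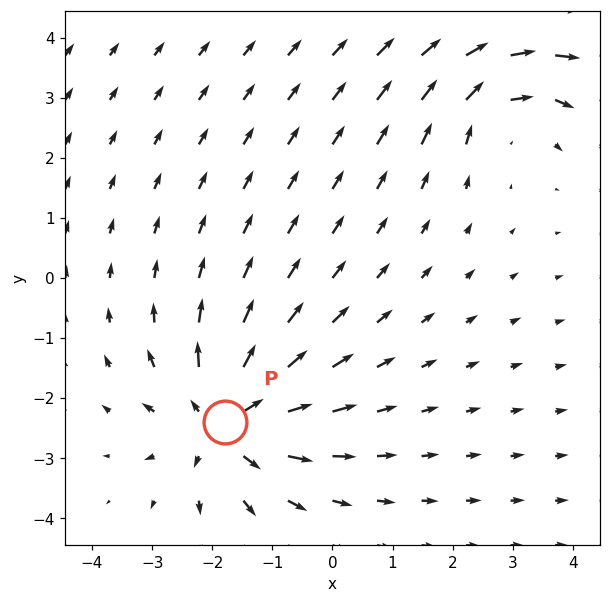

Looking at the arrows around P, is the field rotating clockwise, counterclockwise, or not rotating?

Near P at (-1.8, -2.4) the arrows show no circulation. The curl there is ≈0.

not rotating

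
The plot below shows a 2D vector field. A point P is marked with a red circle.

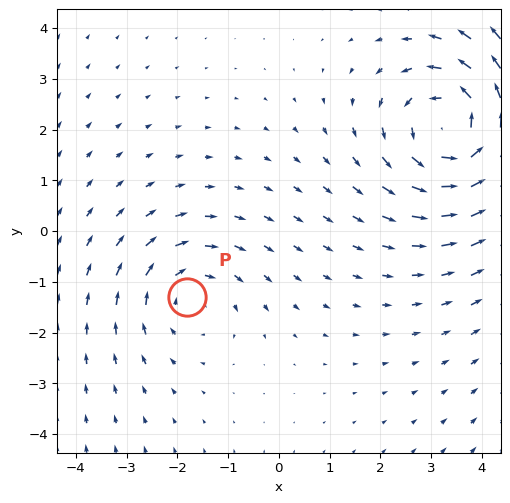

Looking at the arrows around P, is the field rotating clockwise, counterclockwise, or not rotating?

clockwise

Near P at (-1.8, -1.3) the arrows circulate clockwise. The curl (z-component) there is about -2; negative curl means clockwise rotation.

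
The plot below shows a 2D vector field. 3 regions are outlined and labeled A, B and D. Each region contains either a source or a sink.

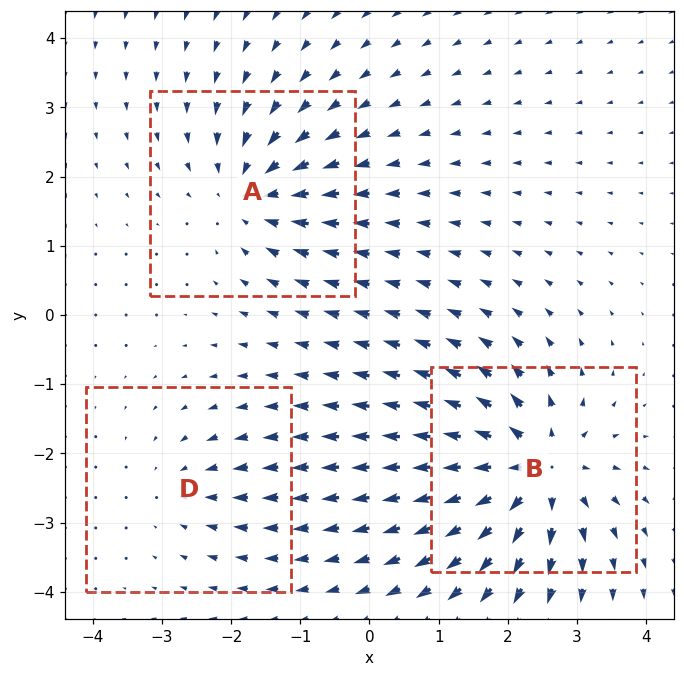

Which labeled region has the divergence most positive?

Divergence at each region's feature centre — A: about -4, B: about +6, D: about -2. Region B is most positive.

B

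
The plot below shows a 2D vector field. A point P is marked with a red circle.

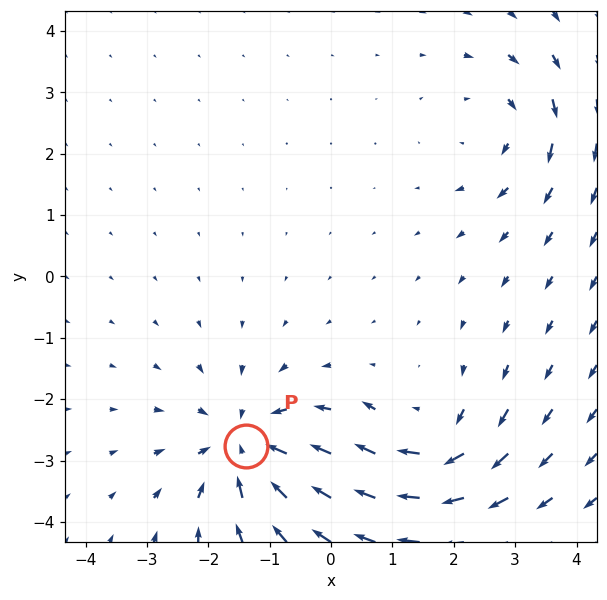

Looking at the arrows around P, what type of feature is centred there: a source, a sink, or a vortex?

At P (-1.4, -2.8) the arrows converge inward. Divergence about -6, curl ≈0 — negative divergence with near-zero curl is a sink.

sink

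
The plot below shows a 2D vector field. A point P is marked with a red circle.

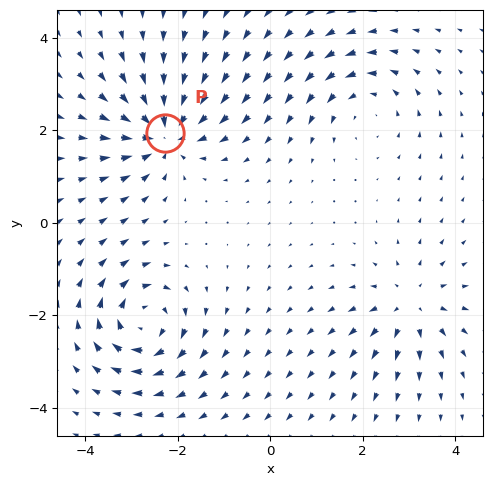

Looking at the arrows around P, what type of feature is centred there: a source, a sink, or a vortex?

sink

At P (-2.3, 1.9) the arrows converge inward. Divergence about -5, curl ≈0 — negative divergence with near-zero curl is a sink.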